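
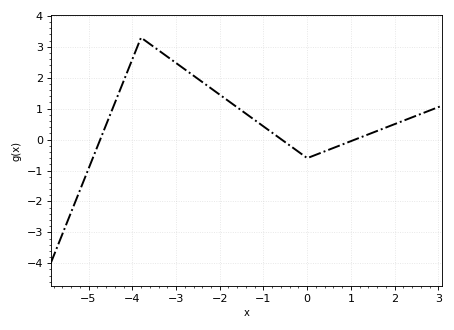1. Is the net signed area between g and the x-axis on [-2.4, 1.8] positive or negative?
positive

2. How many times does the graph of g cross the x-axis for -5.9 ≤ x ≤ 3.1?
3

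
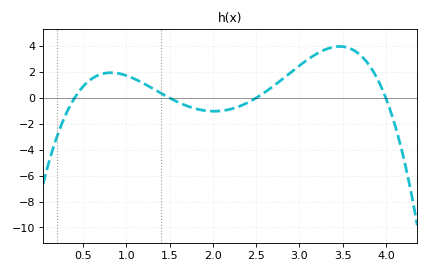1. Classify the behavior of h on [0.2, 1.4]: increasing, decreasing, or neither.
neither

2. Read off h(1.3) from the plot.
0.8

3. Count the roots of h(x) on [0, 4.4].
4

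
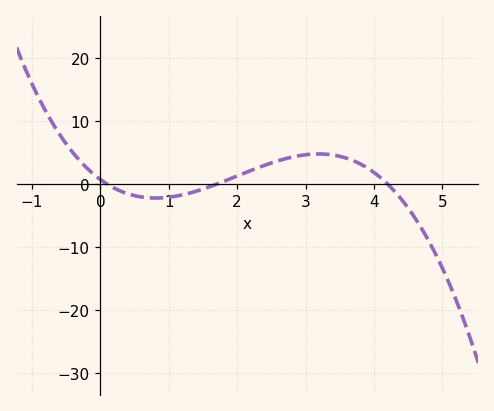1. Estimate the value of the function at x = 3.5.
4.41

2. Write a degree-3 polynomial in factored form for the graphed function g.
y = -1.03(x - 0.1)(x - 1.7)(x - 4.2)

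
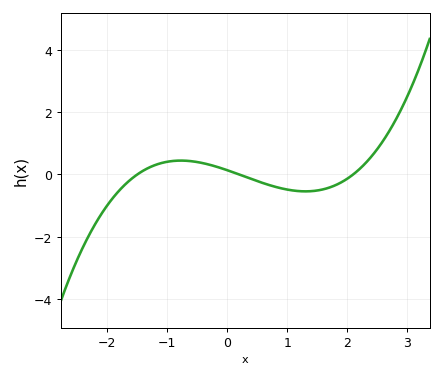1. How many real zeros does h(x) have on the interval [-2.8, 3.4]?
3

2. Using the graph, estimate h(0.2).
0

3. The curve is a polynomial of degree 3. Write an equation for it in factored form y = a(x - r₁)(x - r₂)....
y = 0.22(x + 1.5)(x - 0.2)(x - 2.1)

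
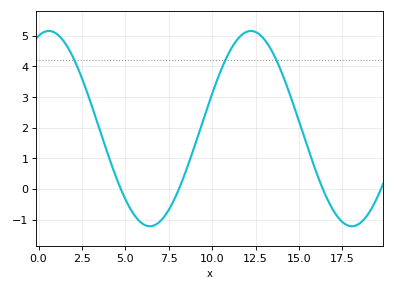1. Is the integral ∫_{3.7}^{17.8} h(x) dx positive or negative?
positive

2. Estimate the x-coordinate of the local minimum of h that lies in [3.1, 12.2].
6.5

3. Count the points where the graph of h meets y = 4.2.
3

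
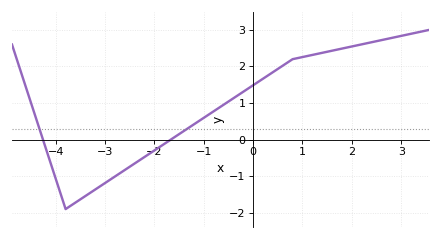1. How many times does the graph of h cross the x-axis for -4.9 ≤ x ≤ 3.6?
2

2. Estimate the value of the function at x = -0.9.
0.7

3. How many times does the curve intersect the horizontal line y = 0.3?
2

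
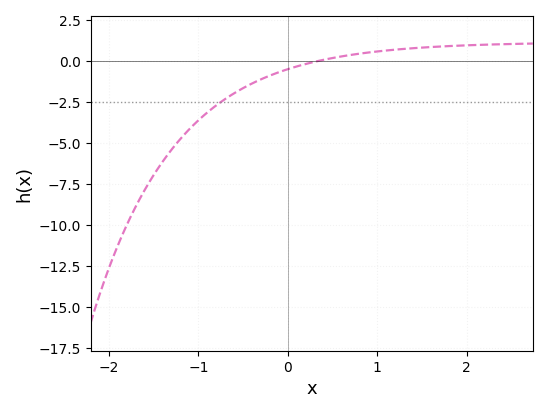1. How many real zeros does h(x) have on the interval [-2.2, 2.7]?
1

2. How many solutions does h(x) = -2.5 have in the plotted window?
1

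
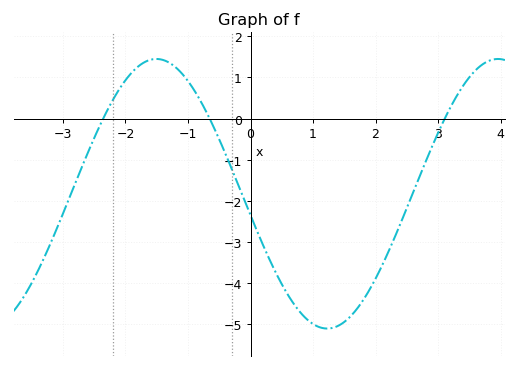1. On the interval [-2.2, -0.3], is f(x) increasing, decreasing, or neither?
neither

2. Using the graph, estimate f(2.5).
-2.18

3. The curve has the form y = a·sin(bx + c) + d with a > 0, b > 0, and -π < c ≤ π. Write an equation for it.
y = 3.28sin(1.15x - 2.98) - 1.83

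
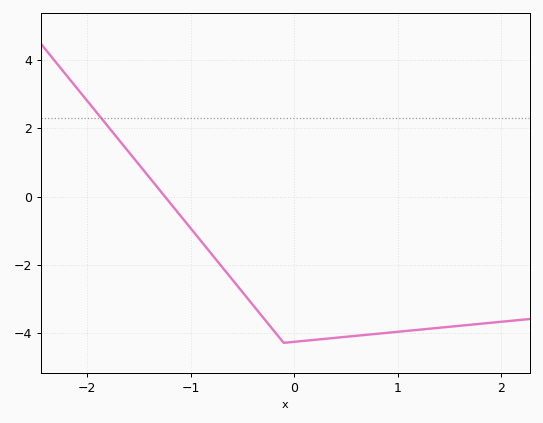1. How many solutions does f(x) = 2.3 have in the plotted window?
1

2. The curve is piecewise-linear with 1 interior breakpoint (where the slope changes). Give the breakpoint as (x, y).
(-0.1, -4.3)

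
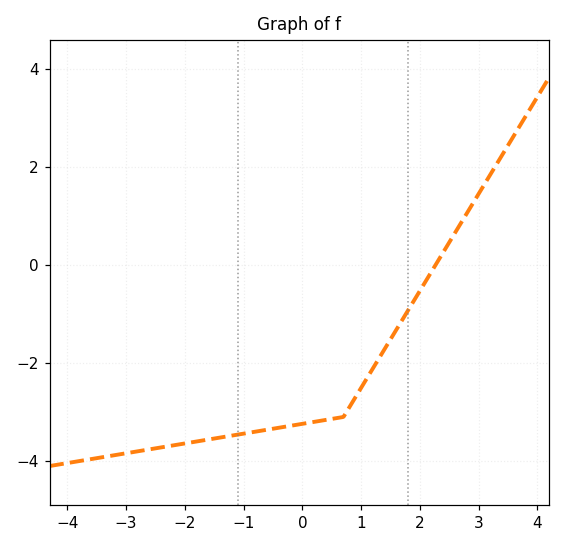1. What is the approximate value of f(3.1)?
1.6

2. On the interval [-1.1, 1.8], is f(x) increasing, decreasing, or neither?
increasing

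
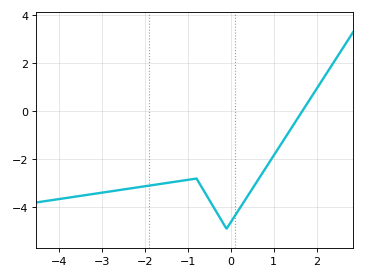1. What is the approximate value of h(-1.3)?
-3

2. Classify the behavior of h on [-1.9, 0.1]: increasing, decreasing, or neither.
neither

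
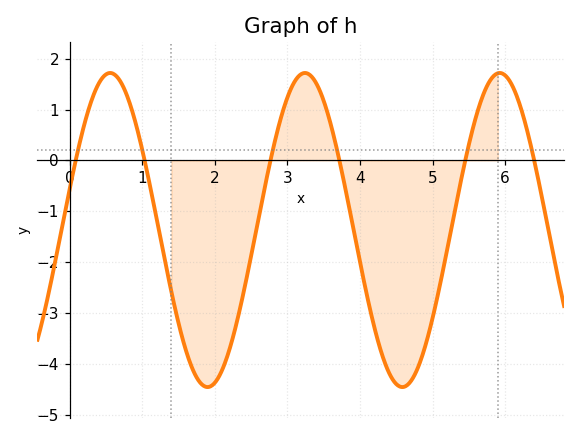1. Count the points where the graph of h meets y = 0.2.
6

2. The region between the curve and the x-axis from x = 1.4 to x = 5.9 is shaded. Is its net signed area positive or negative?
negative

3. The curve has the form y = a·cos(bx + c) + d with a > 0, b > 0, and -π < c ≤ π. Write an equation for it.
y = 3.09cos(2.3x - 1.3) - 1.37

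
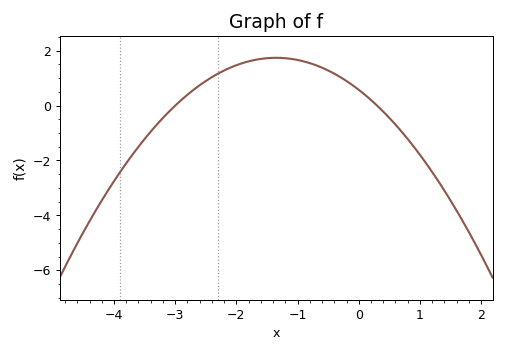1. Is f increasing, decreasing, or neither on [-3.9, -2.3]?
increasing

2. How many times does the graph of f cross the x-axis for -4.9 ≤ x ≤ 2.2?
2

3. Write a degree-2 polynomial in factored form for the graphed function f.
y = -0.64(x + 3)(x - 0.3)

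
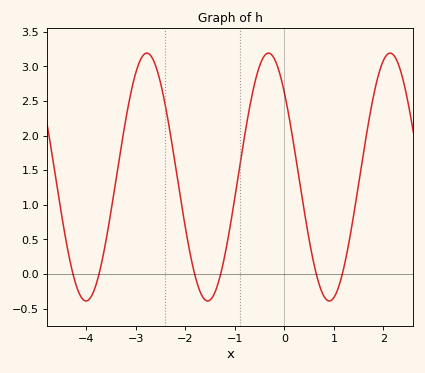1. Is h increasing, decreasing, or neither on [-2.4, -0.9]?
neither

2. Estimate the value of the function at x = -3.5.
0.895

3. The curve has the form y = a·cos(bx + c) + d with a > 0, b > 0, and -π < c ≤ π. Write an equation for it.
y = 1.79cos(2.56x + 0.82) + 1.4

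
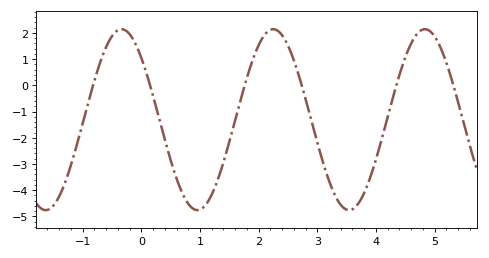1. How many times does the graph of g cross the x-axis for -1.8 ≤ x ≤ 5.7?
6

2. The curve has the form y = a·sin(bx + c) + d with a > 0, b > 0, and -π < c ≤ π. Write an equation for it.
y = 3.45sin(2.43x + 2.39) - 1.31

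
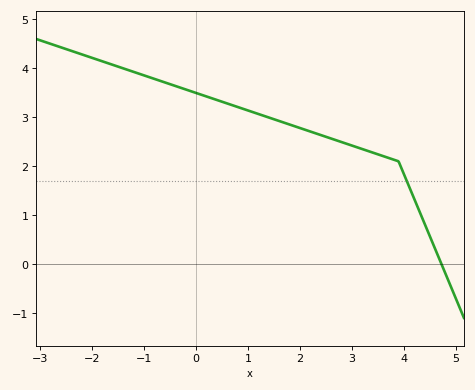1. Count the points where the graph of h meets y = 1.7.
1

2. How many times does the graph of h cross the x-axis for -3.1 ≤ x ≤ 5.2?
1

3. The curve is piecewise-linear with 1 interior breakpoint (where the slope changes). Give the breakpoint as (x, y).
(3.9, 2.1)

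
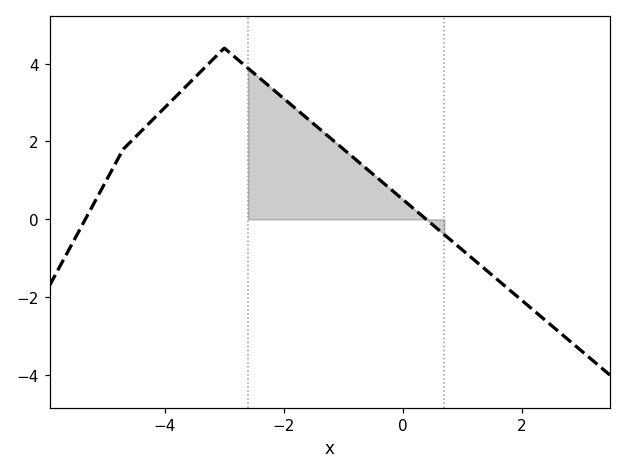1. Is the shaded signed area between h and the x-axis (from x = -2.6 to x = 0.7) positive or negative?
positive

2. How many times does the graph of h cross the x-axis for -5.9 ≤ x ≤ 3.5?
2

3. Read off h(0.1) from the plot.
0.4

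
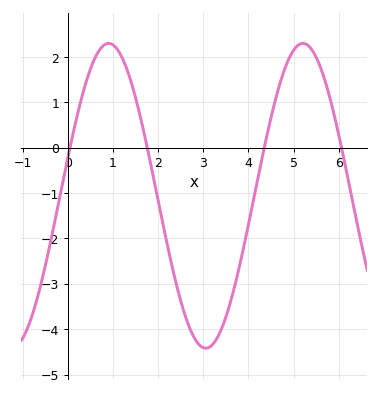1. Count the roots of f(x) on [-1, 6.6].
4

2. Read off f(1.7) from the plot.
0.273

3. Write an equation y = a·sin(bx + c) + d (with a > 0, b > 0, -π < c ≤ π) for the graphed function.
y = 3.36sin(1.46x + 0.252) - 1.06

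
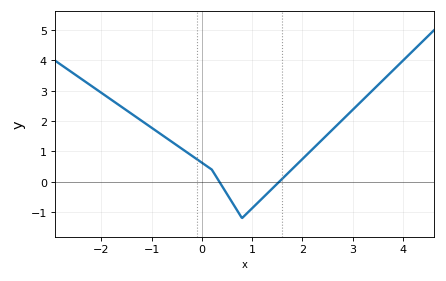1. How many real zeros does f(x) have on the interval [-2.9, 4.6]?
2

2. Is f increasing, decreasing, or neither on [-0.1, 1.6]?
neither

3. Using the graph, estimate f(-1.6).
2.47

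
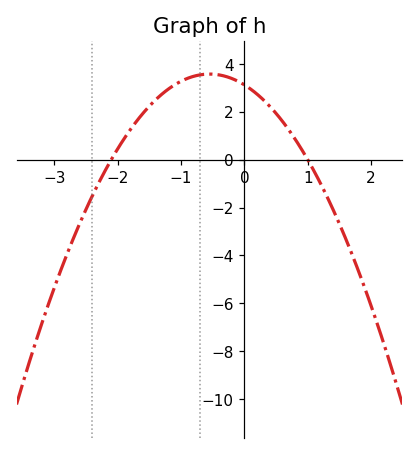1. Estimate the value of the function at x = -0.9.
3.4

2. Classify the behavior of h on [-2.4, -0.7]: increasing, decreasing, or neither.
increasing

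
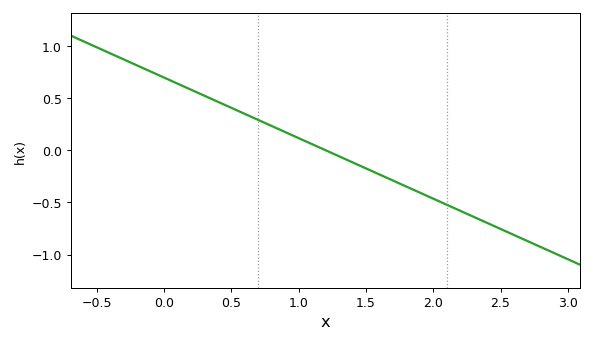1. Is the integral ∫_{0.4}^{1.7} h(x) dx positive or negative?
positive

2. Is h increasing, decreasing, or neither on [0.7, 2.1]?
decreasing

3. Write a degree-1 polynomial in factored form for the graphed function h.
y = -0.58(x - 1.2)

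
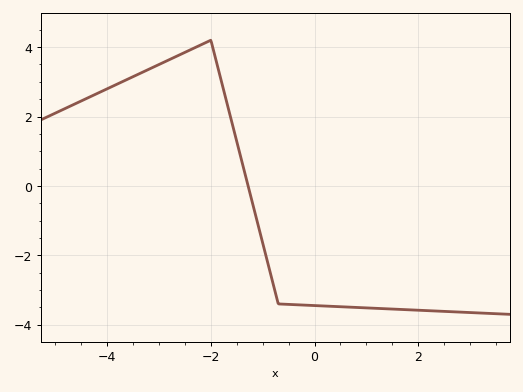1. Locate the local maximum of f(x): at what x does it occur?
-2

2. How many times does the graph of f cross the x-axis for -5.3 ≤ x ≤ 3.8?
1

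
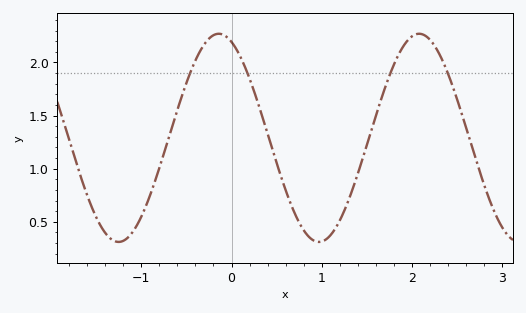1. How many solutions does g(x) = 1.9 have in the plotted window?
4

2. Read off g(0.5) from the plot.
1.05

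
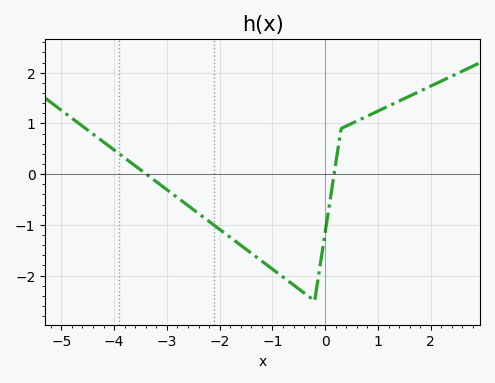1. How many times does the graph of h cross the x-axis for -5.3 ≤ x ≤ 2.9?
2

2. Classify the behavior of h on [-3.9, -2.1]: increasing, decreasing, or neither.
decreasing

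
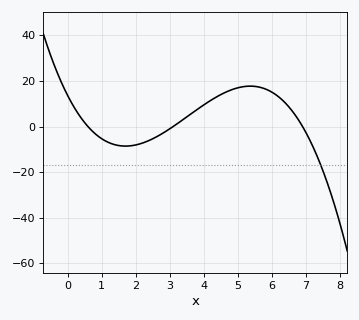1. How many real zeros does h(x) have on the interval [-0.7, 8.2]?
3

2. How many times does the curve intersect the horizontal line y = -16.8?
1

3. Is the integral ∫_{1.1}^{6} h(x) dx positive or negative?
positive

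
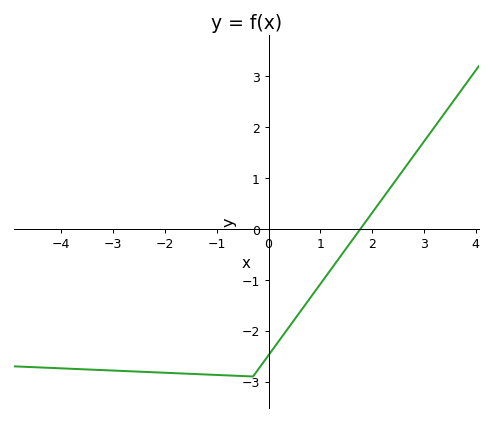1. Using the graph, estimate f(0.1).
-2.3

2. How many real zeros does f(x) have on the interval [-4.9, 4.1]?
1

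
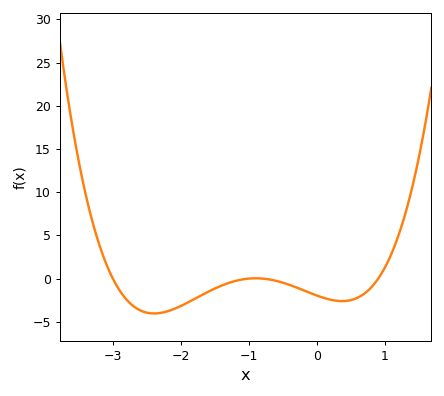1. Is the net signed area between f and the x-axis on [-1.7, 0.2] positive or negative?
negative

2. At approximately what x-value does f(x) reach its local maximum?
-0.9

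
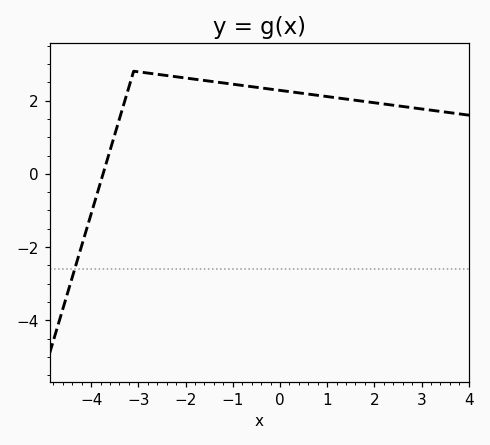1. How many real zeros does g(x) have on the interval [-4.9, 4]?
1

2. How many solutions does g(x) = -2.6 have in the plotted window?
1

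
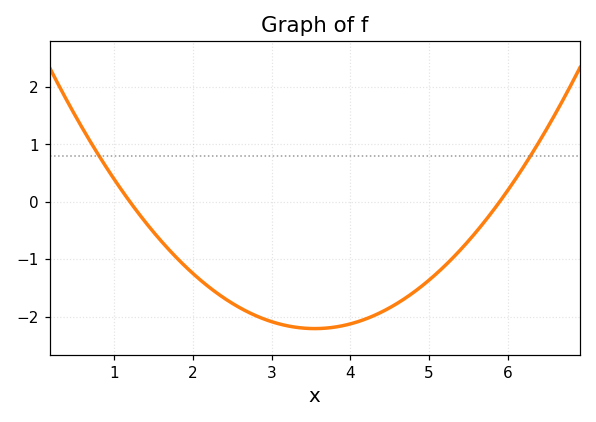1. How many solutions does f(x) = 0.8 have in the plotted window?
2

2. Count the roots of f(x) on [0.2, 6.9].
2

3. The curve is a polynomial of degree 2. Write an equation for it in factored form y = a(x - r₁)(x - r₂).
y = 0.4(x - 1.2)(x - 5.9)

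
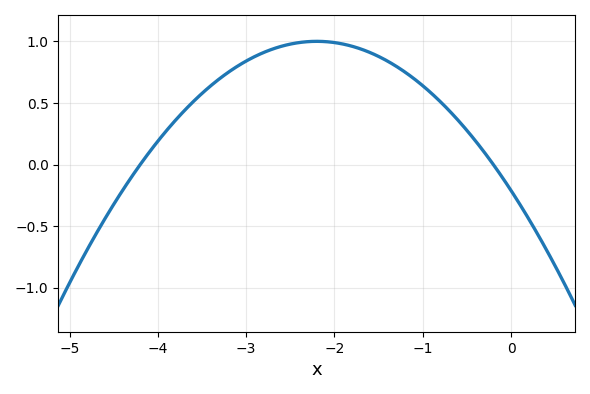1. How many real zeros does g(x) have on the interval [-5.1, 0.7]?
2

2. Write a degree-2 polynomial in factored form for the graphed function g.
y = -0.25(x + 4.2)(x + 0.2)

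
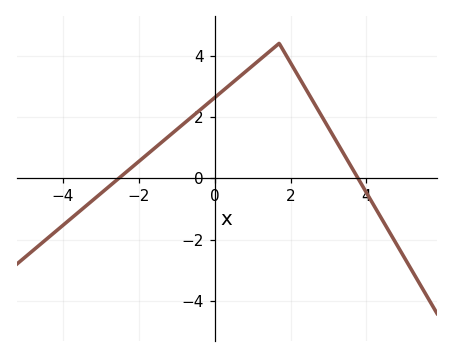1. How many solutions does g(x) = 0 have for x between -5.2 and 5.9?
2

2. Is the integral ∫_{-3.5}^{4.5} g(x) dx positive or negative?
positive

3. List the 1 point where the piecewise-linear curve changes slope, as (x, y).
(1.7, 4.4)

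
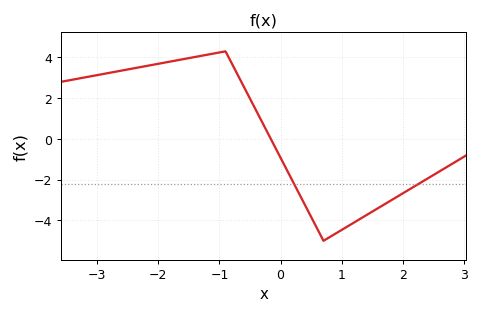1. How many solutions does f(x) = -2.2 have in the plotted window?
2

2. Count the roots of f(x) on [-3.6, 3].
1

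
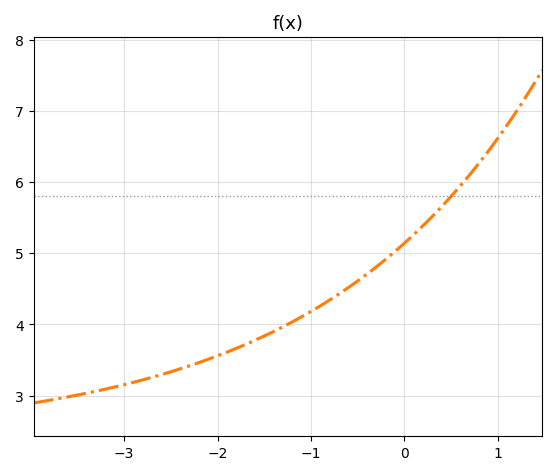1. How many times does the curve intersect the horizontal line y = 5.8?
1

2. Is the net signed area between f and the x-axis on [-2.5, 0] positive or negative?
positive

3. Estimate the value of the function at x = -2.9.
3.19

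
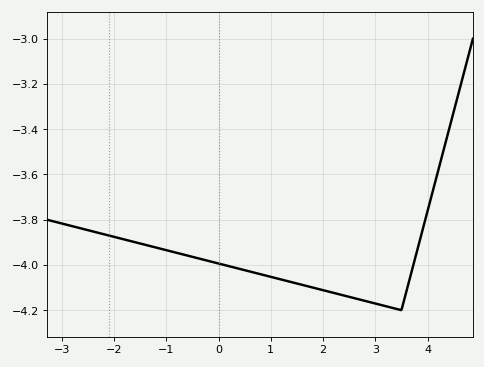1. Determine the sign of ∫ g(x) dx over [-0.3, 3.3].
negative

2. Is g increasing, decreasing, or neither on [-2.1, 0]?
decreasing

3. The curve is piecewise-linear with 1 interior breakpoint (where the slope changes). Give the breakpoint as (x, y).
(3.5, -4.2)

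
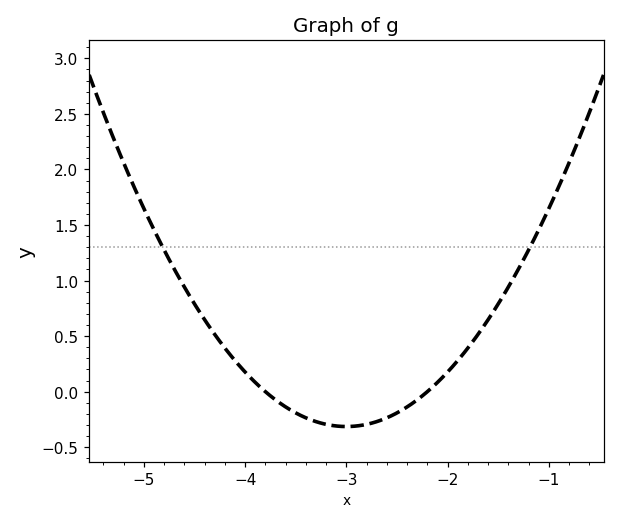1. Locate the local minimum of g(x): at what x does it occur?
-3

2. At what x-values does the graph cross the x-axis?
-3.8, -2.2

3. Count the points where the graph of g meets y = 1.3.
2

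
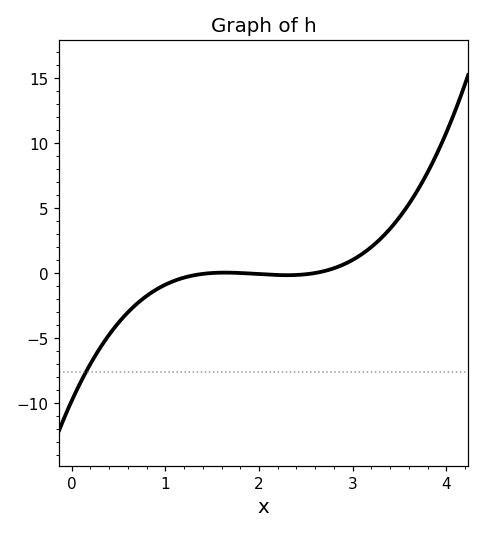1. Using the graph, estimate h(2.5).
0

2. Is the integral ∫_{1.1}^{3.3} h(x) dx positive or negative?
positive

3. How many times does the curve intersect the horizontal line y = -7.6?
1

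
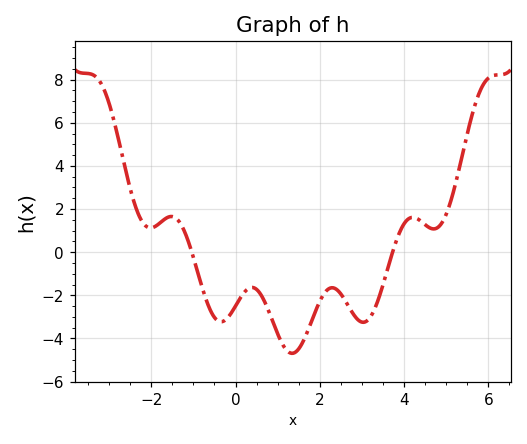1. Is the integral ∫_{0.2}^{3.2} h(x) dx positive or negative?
negative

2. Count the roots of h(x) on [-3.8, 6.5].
2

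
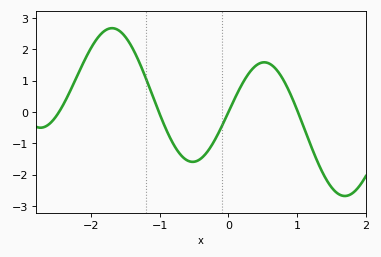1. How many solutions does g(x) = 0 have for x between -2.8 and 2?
4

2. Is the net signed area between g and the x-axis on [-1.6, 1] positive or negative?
positive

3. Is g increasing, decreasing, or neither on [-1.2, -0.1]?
neither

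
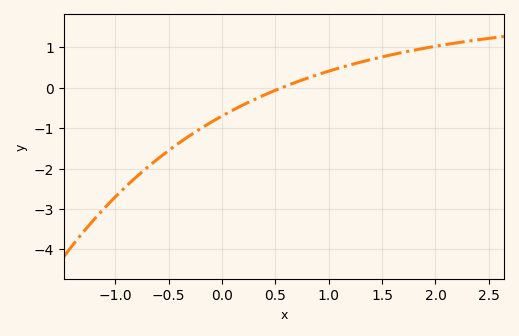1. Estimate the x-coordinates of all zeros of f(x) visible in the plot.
0.559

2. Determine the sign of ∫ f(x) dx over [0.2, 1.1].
positive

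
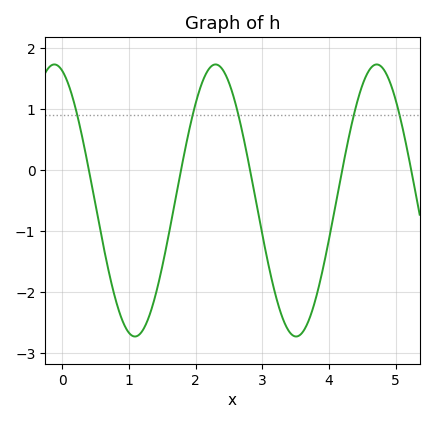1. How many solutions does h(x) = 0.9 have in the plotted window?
5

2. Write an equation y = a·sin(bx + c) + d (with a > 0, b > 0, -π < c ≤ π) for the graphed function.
y = 2.23sin(2.6x + 1.88) - 0.5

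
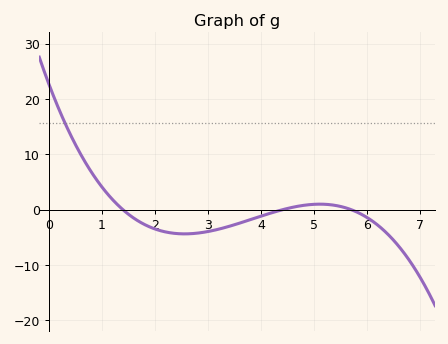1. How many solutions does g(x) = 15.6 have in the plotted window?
1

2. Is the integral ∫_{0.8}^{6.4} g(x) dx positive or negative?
negative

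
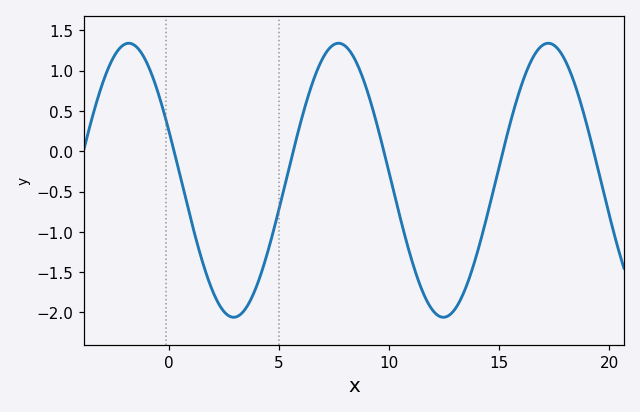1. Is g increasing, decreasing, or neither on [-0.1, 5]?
neither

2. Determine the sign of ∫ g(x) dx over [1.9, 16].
negative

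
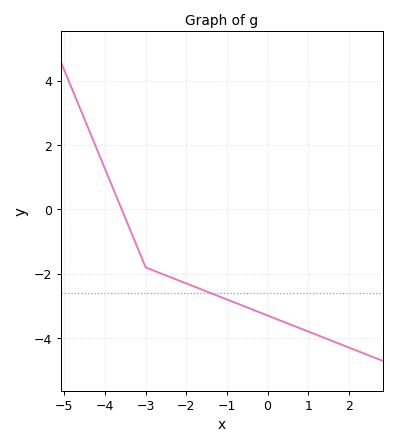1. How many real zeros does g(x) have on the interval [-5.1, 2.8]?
1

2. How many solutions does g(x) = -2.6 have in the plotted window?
1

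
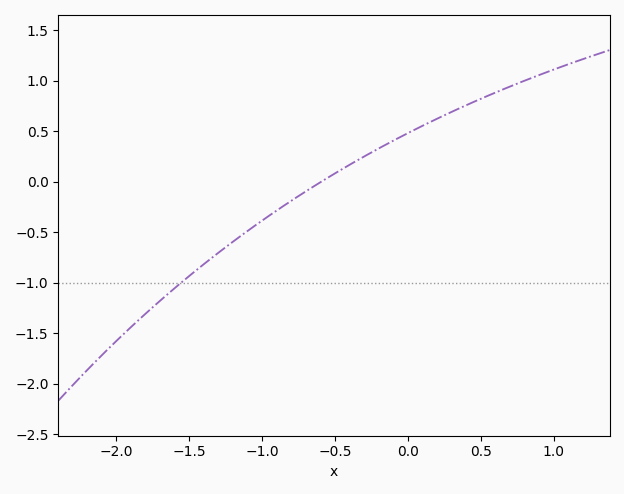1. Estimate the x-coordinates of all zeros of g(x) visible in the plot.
-0.592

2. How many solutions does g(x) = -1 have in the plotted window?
1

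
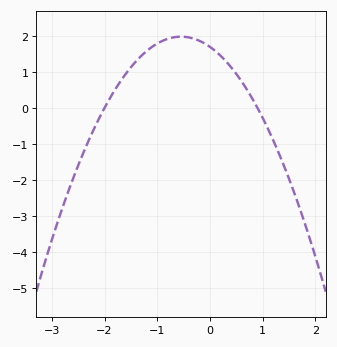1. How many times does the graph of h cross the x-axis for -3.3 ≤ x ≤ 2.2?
2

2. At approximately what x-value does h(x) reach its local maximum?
-0.55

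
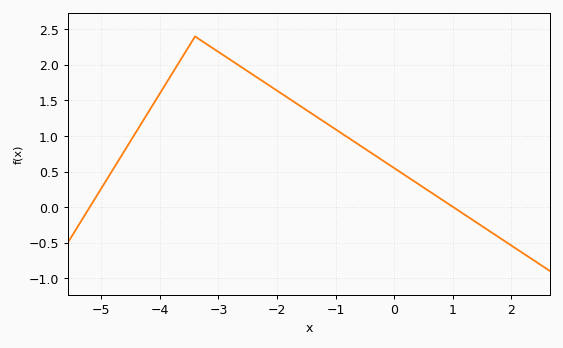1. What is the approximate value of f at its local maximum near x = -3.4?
2.4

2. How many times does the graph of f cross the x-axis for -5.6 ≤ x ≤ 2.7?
2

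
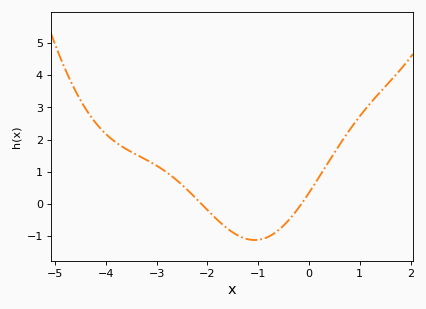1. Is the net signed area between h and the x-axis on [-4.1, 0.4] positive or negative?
positive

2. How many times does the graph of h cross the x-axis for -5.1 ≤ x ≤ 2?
2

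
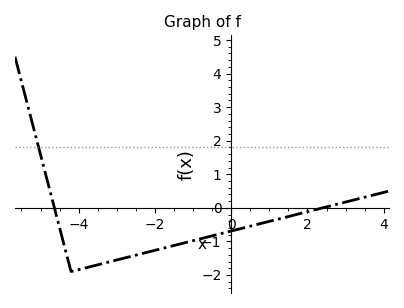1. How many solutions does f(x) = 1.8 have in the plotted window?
1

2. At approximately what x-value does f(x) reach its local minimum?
-4.2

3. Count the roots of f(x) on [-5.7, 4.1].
2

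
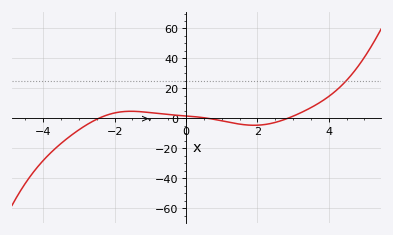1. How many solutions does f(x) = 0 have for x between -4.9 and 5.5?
3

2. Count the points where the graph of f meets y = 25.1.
1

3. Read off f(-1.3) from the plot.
4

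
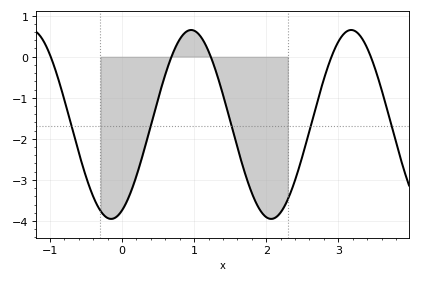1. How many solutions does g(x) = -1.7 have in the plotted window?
5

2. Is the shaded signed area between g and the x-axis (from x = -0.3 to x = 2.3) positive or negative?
negative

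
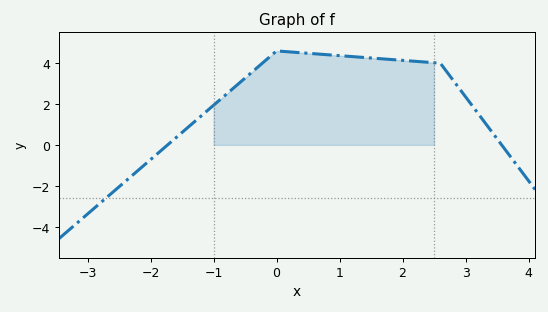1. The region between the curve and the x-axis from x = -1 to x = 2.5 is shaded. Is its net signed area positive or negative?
positive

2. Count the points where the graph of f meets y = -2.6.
1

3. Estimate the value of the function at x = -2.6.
-2.4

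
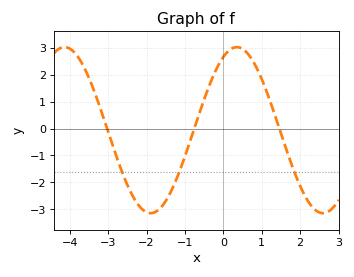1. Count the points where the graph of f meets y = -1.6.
3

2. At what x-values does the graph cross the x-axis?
-3.03, -0.757, 1.46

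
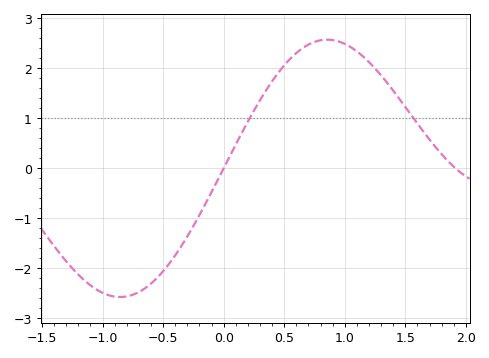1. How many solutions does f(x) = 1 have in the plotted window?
2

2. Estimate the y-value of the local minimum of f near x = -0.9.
-2.57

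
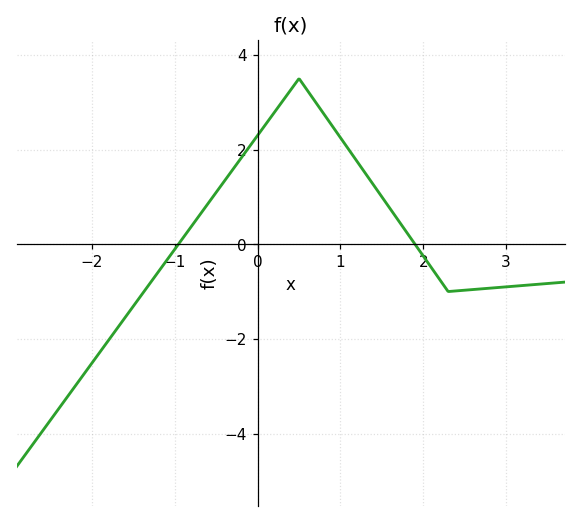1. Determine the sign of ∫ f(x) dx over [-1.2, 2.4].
positive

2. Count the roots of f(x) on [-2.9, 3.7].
2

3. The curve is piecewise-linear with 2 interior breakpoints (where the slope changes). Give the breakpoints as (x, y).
(0.5, 3.5); (2.3, -1)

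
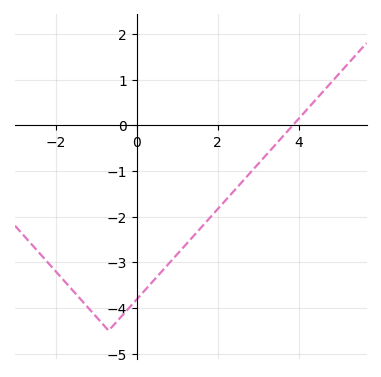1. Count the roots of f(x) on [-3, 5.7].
1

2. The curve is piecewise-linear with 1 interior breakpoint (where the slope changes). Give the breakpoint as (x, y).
(-0.7, -4.5)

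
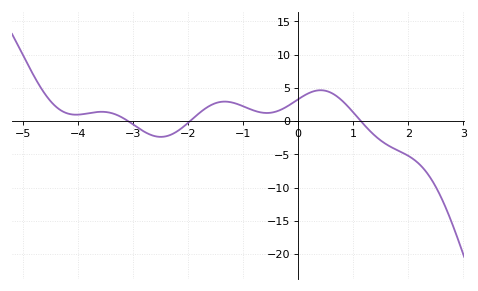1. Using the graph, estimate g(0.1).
3.8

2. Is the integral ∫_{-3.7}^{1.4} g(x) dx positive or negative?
positive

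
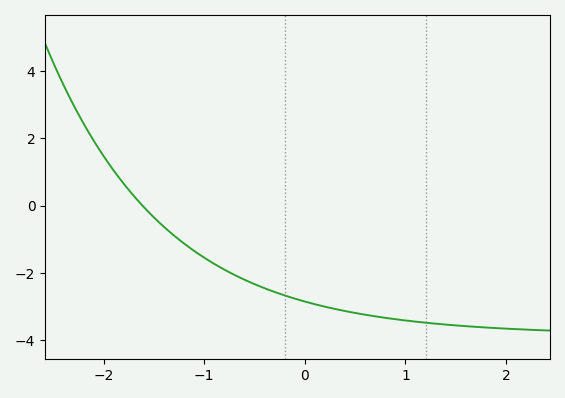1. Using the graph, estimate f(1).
-3.41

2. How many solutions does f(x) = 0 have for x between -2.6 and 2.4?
1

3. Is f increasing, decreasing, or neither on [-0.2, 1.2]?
decreasing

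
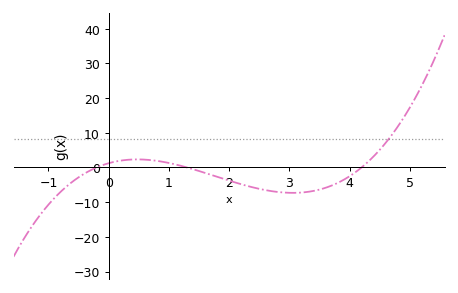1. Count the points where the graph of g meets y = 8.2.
1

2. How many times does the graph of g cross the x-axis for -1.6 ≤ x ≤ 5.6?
3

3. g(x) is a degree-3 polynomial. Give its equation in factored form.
y = 1.12(x + 0.2)(x - 1.3)(x - 4.2)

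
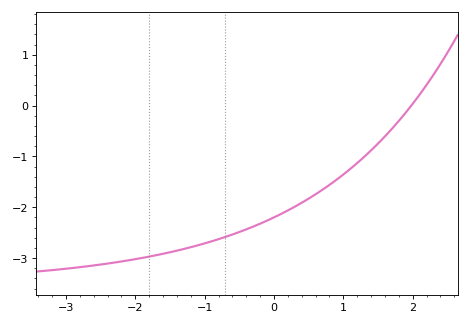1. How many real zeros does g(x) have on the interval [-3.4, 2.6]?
1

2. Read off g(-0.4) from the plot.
-2.44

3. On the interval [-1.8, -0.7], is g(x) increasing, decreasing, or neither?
increasing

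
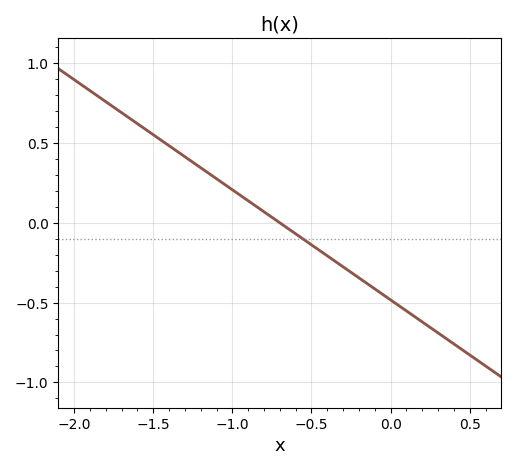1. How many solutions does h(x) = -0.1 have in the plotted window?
1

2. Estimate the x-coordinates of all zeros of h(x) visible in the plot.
-0.7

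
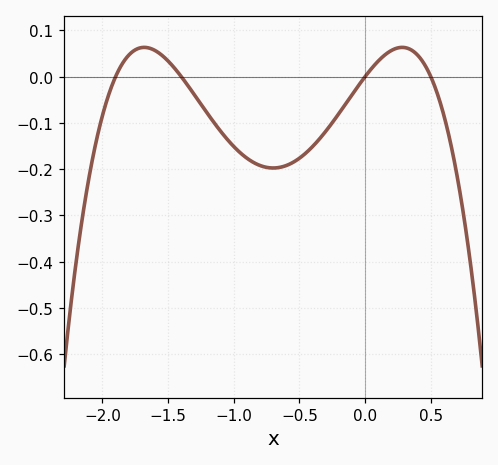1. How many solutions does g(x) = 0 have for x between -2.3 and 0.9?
4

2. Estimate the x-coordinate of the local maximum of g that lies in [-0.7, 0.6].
0.3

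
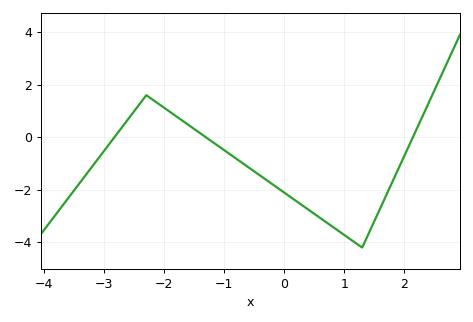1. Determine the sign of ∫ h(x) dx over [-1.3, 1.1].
negative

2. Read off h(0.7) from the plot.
-3.23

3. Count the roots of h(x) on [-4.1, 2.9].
3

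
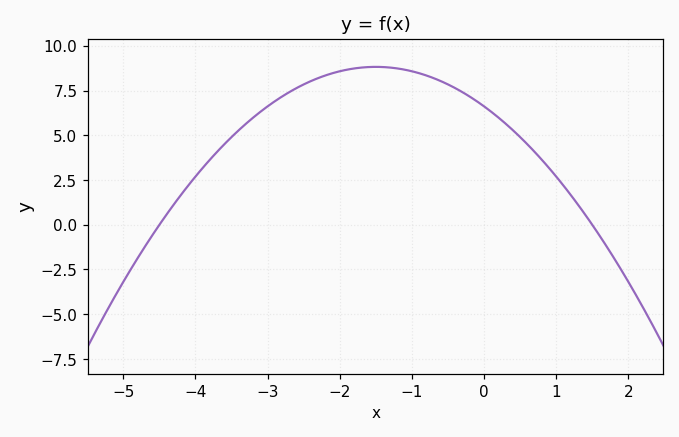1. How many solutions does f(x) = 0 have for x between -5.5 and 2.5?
2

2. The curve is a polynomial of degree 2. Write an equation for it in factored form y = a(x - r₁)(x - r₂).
y = -0.98(x + 4.5)(x - 1.5)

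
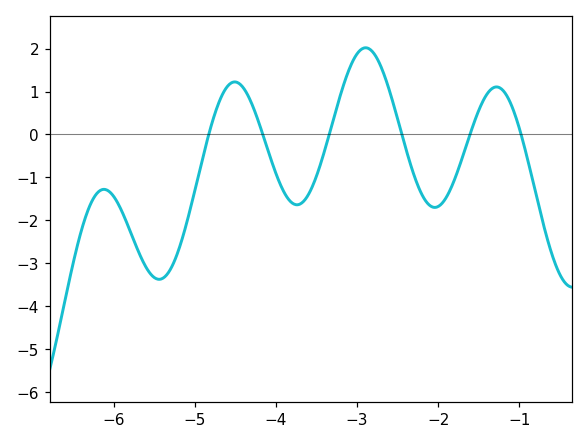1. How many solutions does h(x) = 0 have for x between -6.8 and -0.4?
6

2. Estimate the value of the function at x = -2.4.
-0.327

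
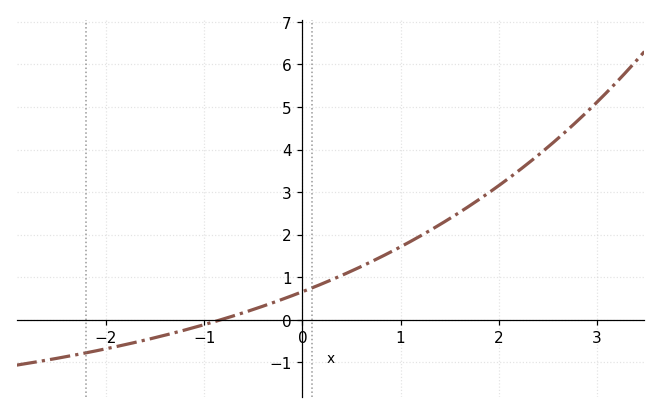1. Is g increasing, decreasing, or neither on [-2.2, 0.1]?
increasing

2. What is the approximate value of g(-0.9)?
0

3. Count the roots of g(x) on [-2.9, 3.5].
1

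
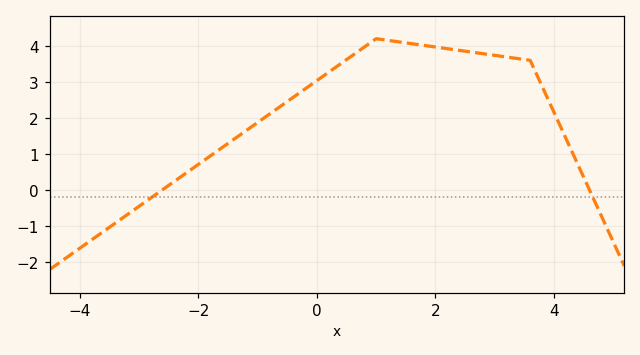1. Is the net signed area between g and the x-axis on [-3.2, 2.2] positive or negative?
positive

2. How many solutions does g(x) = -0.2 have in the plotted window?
2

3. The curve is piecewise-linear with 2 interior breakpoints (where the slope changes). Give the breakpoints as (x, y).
(1, 4.2); (3.6, 3.6)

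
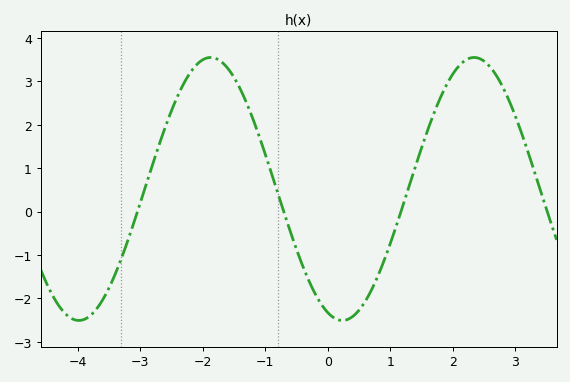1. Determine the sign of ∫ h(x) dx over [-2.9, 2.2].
positive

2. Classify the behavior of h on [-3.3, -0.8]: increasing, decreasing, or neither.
neither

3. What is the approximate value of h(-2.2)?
3.2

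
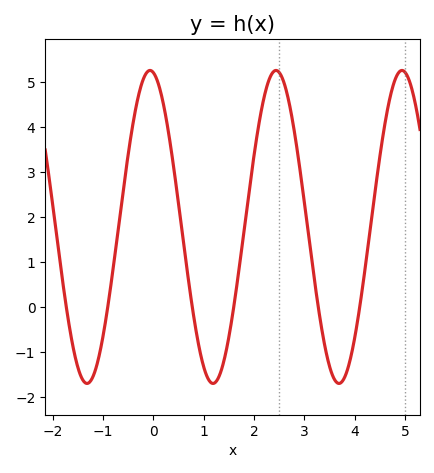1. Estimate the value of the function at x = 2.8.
3.9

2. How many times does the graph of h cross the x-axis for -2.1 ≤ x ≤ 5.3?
6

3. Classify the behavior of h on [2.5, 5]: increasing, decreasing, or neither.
neither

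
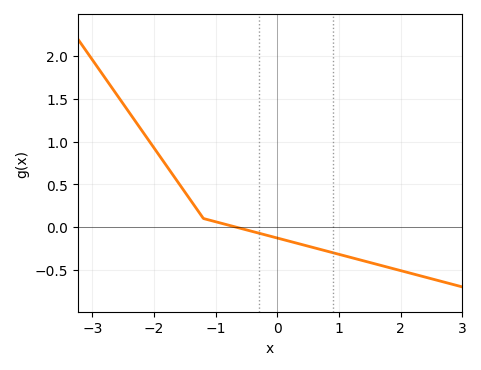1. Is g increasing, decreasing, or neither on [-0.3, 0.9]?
decreasing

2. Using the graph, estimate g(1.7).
-0.45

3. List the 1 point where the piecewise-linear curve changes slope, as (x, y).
(-1.2, 0.1)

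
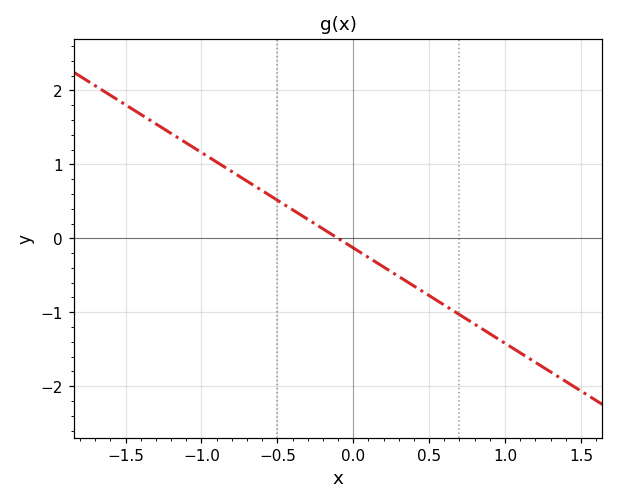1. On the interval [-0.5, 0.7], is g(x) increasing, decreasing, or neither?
decreasing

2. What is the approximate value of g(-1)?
1.2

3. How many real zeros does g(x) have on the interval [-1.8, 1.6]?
1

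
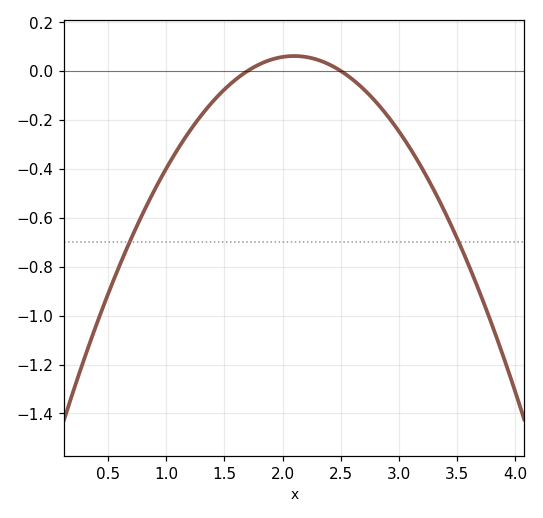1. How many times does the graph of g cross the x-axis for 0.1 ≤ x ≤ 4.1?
2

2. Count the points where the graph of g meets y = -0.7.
2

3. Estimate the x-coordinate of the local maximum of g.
2.1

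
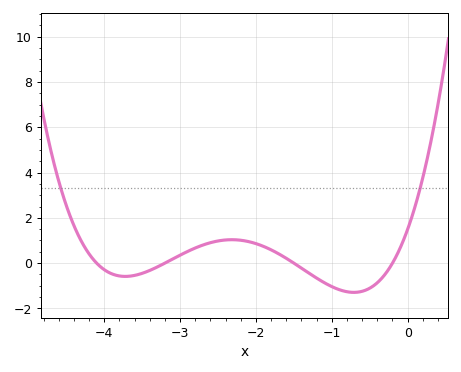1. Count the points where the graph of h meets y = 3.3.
2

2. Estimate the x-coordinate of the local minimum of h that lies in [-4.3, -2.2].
-3.72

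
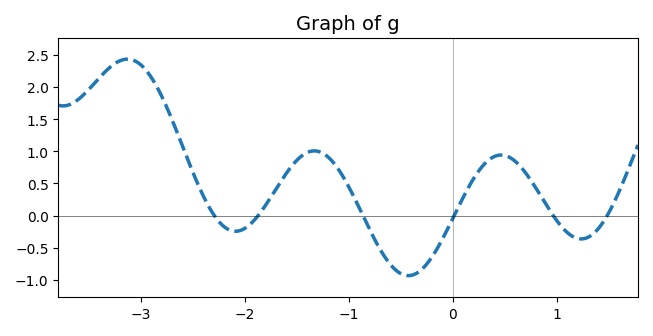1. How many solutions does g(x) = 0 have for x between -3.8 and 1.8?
6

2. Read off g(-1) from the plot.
0.45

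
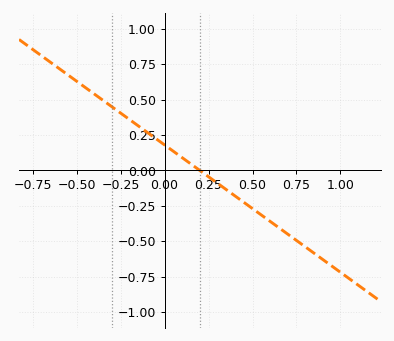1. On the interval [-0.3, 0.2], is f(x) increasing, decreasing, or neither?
decreasing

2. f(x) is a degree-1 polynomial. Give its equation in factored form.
y = -0.9(x - 0.2)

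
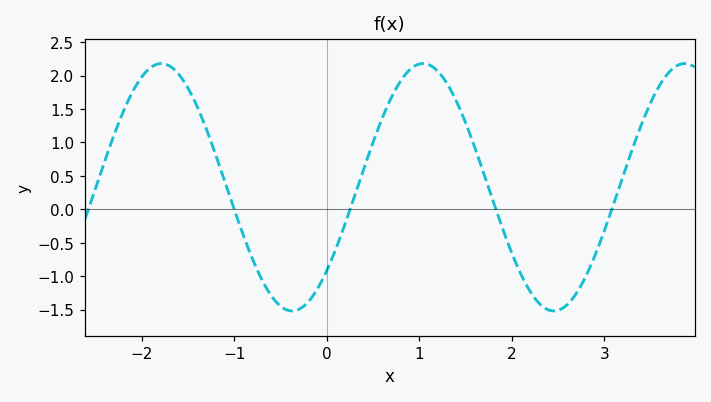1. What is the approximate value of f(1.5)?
1.3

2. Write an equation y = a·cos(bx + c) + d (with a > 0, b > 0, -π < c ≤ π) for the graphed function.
y = 1.85cos(2.2x - 2.3) + 0.33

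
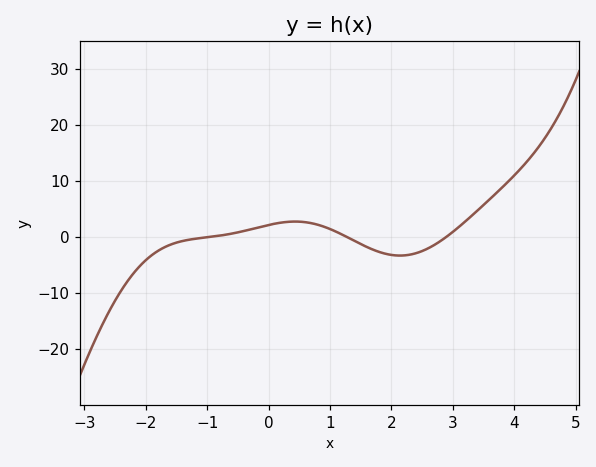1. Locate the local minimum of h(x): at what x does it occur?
2.2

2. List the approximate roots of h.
-1, 1.2, 2.8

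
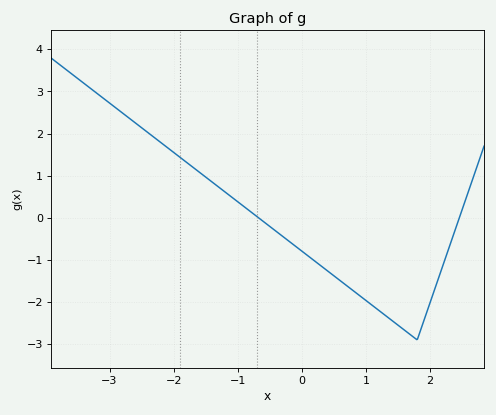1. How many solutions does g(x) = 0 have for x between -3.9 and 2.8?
2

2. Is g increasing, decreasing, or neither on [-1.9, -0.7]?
decreasing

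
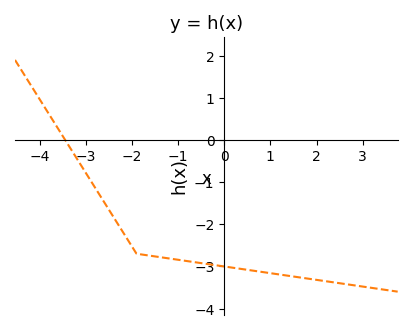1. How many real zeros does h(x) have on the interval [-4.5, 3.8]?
1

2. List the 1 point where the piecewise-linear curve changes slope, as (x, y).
(-1.9, -2.7)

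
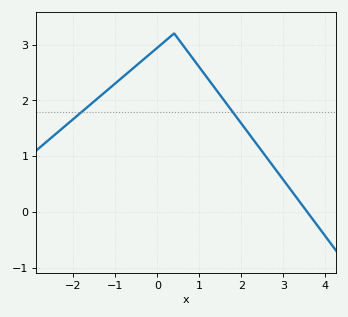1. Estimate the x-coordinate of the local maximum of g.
0.399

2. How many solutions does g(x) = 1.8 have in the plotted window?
2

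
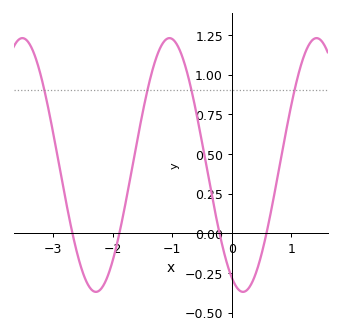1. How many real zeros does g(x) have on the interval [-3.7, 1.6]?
4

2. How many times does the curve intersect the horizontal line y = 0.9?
4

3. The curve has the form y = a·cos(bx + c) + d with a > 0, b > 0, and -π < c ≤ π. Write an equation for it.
y = 0.8cos(2.54x + 2.66) + 0.43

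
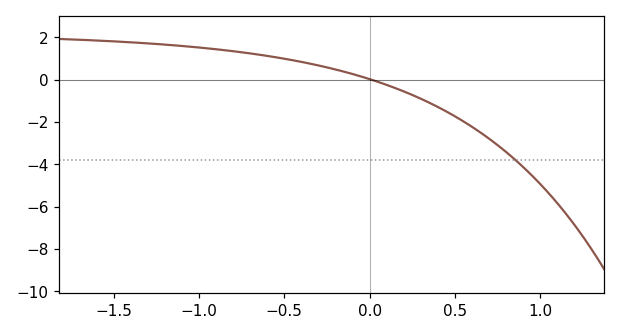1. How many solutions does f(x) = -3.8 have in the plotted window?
1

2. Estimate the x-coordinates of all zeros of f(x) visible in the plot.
0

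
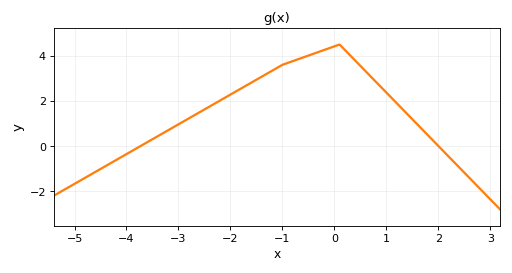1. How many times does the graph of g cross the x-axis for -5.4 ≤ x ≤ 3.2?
2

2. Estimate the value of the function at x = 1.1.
2.1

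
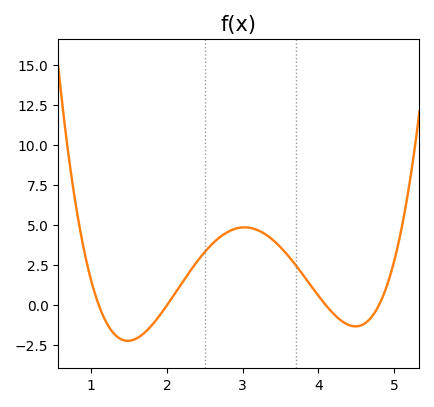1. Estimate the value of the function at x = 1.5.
-2.2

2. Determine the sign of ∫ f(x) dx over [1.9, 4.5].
positive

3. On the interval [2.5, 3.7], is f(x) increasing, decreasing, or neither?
neither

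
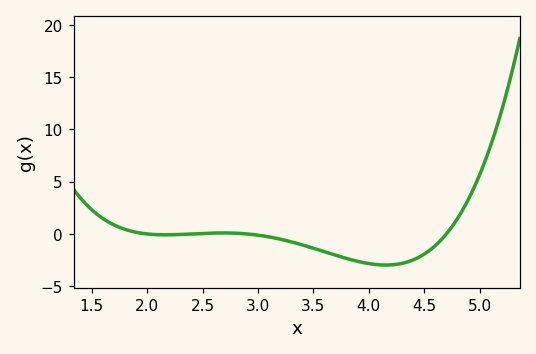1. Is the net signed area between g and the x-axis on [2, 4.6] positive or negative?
negative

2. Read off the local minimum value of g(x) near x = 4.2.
-3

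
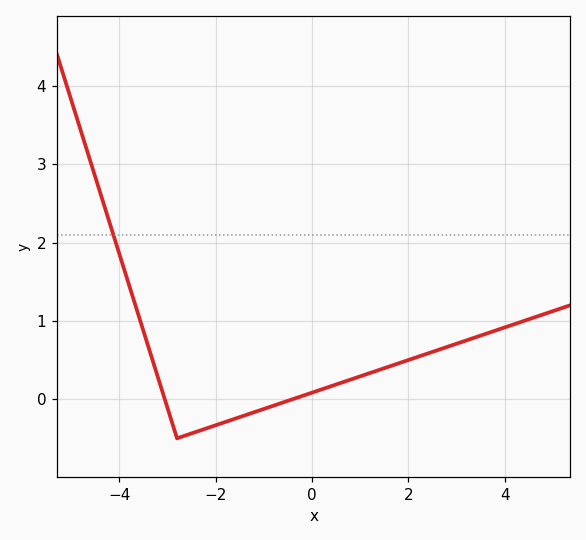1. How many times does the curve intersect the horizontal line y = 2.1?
1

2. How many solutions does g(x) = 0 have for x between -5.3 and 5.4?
2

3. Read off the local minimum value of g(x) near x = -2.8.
-0.499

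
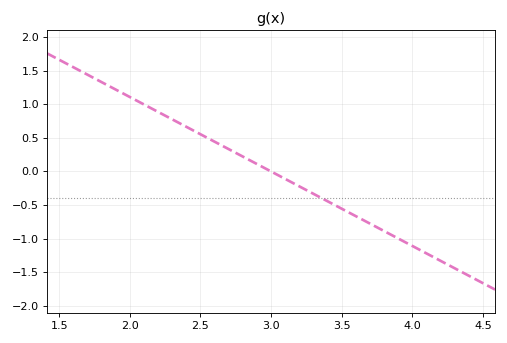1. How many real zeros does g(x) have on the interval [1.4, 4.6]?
1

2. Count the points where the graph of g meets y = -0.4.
1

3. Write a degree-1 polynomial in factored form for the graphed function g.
y = -1.11(x - 3)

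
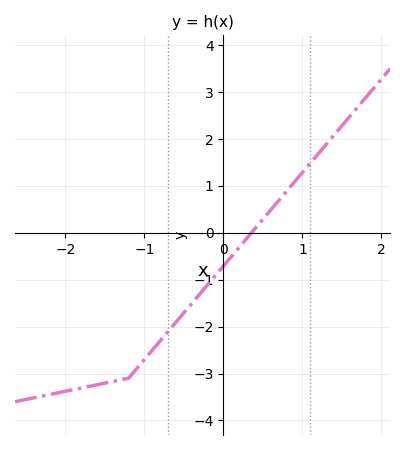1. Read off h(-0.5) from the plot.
-1.7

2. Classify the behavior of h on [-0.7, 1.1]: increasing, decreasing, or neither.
increasing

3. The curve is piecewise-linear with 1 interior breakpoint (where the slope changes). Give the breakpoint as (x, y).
(-1.2, -3.1)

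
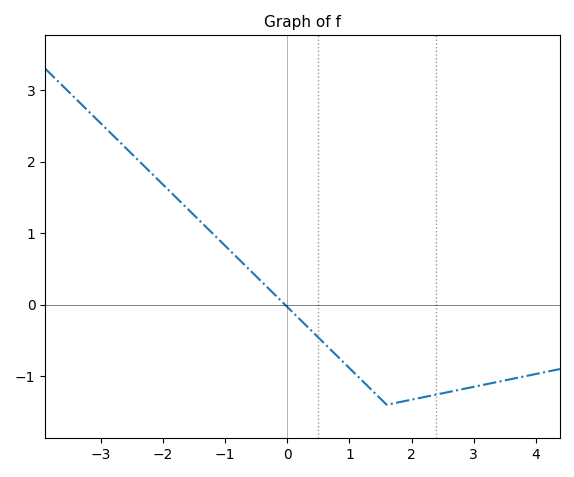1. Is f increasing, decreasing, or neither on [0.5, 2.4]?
neither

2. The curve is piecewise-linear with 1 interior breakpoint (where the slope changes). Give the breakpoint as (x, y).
(1.6, -1.4)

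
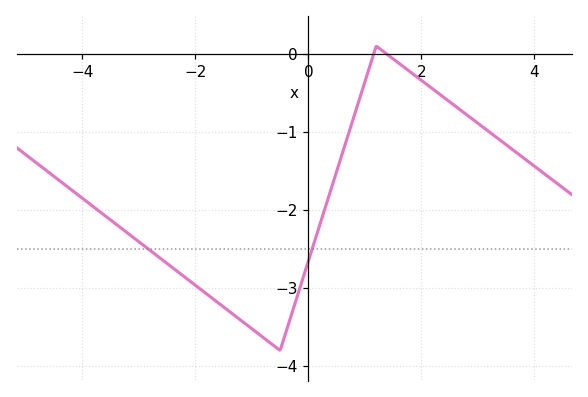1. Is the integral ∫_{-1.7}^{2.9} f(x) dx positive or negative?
negative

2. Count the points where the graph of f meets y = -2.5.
2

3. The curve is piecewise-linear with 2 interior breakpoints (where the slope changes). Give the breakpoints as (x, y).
(-0.5, -3.8); (1.2, 0.1)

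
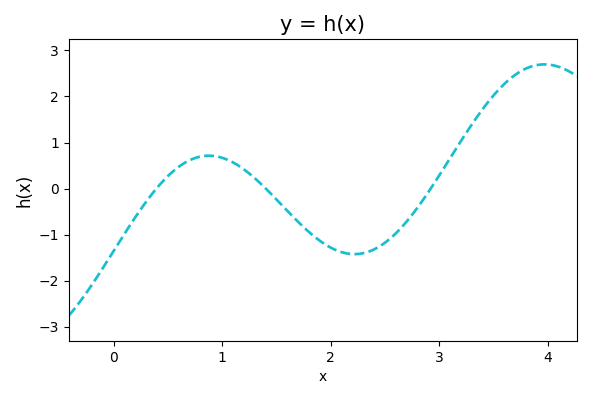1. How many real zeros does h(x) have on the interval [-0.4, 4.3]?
3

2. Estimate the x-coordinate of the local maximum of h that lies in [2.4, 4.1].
3.97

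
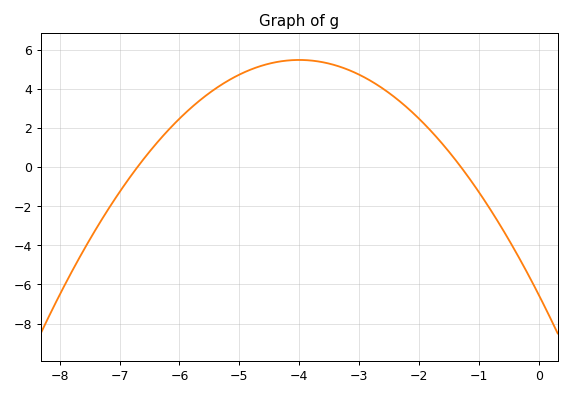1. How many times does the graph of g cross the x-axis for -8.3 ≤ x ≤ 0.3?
2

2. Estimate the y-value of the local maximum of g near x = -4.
5.4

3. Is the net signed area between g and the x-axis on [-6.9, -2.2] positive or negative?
positive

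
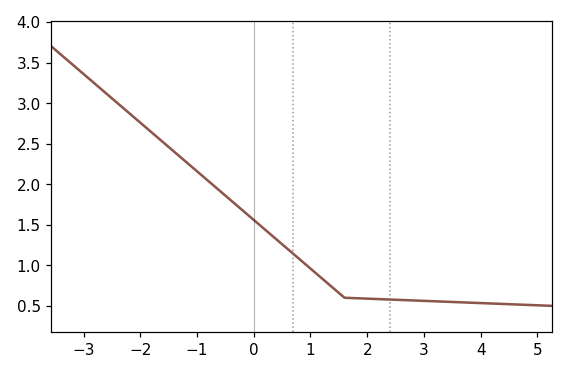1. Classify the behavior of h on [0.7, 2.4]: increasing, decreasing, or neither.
decreasing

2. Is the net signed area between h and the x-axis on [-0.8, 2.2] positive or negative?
positive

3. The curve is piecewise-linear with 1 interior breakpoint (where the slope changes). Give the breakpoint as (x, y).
(1.6, 0.6)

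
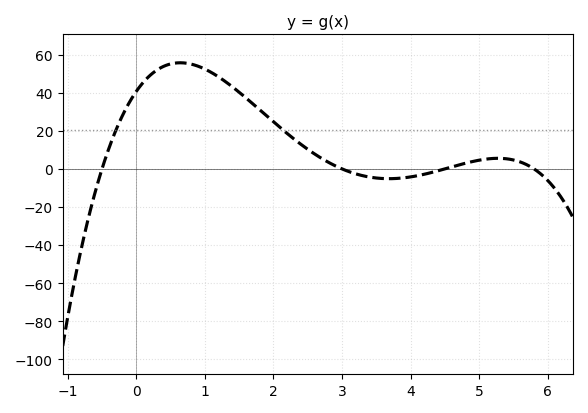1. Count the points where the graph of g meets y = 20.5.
2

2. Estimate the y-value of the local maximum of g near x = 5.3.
6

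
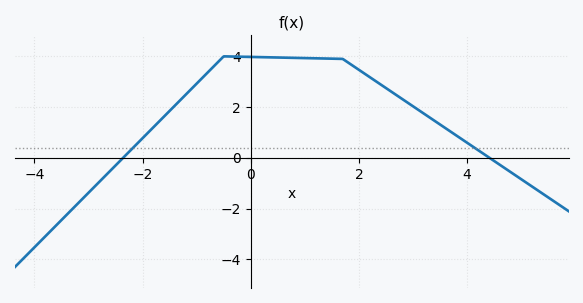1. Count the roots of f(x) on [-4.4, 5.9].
2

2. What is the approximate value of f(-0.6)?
3.78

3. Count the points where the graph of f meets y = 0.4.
2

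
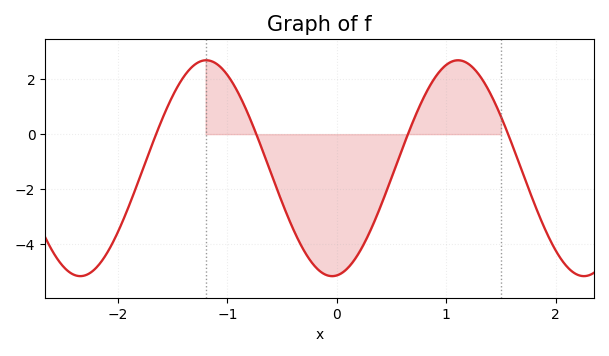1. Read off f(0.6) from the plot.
-0.512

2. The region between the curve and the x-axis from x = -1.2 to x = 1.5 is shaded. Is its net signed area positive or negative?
negative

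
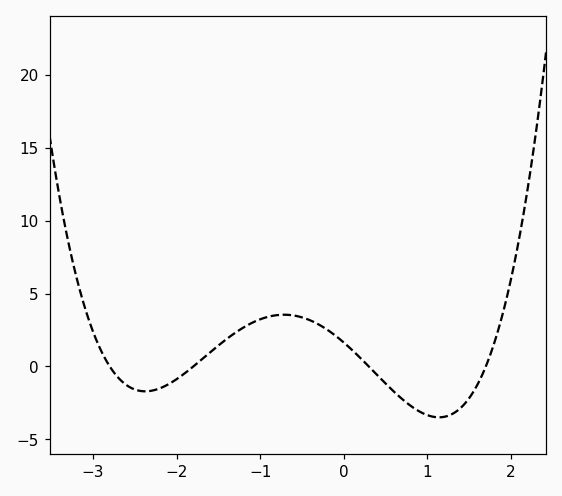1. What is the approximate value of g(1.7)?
0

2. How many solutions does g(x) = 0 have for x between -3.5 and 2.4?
4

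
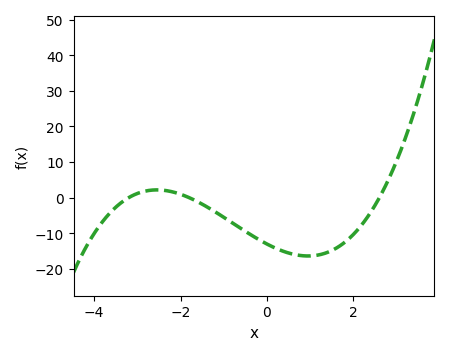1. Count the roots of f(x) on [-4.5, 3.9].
3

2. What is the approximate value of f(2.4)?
-4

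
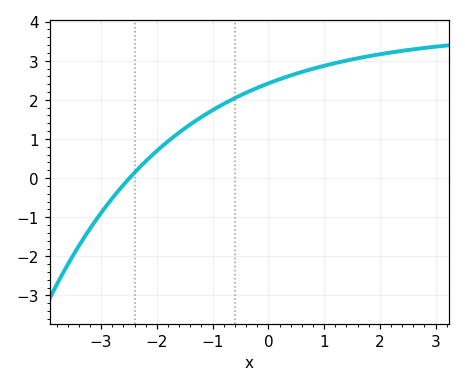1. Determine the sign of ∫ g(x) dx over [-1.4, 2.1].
positive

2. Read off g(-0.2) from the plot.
2.3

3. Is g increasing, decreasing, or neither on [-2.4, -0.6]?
increasing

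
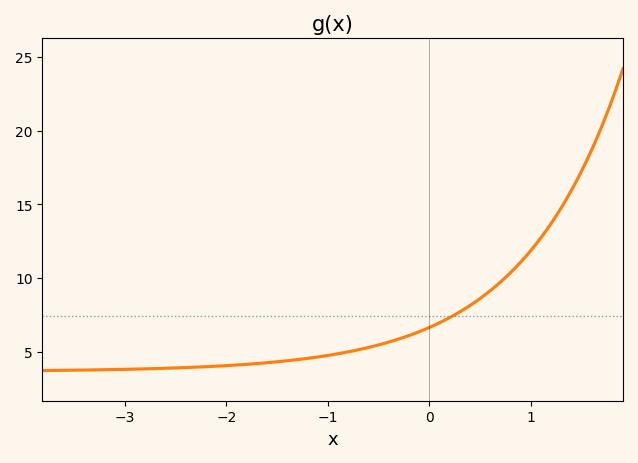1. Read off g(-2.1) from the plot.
4.02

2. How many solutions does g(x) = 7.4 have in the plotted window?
1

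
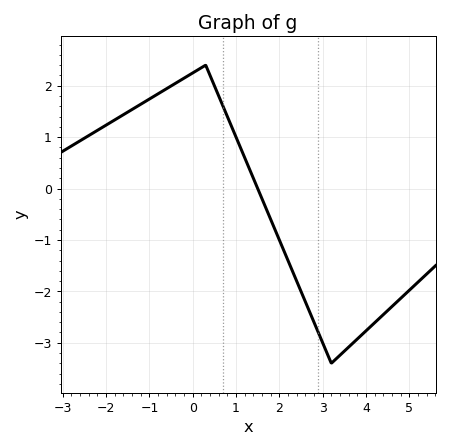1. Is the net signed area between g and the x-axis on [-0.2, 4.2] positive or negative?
negative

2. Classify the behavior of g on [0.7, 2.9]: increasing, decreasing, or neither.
decreasing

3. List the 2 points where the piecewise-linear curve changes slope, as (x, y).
(0.3, 2.4); (3.2, -3.4)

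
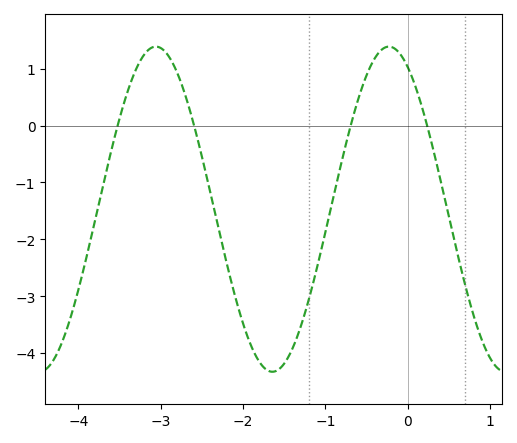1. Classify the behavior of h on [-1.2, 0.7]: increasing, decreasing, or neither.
neither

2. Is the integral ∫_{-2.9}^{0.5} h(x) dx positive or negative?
negative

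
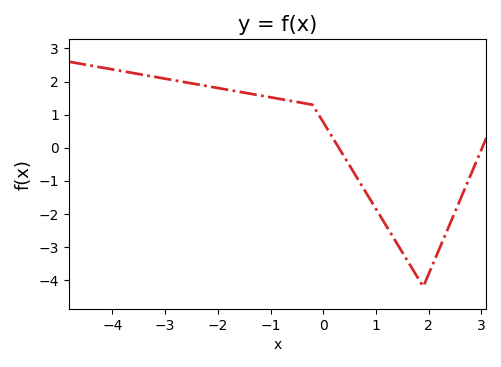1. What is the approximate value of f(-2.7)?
2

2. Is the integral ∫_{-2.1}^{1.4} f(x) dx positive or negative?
positive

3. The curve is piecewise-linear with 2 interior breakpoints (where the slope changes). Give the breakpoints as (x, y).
(-0.2, 1.3); (1.9, -4.2)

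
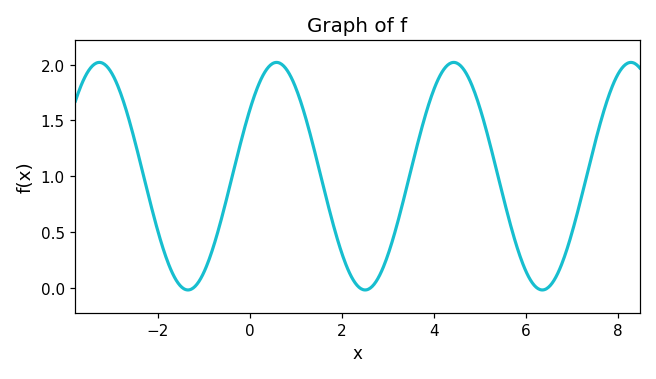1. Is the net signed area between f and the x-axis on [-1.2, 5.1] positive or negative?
positive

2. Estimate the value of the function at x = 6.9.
0.351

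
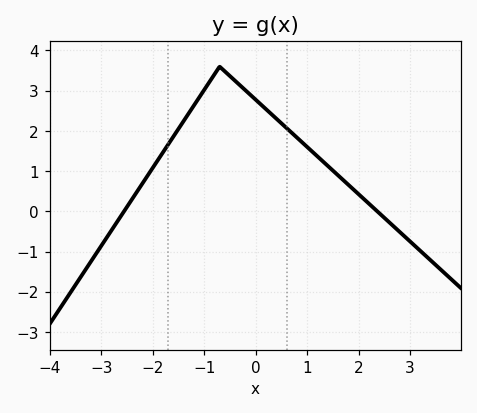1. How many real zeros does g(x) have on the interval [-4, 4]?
2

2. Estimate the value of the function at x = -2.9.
-0.666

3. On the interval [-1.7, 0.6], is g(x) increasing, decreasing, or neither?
neither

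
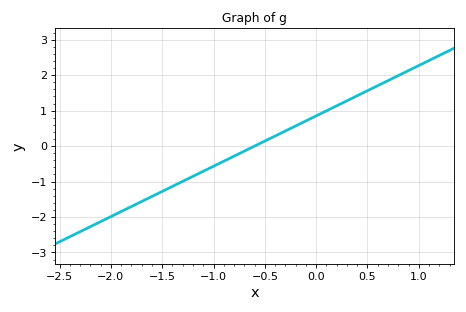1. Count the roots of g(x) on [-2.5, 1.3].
1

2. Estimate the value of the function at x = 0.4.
1.4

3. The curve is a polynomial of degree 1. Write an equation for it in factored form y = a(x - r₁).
y = 1.42(x + 0.6)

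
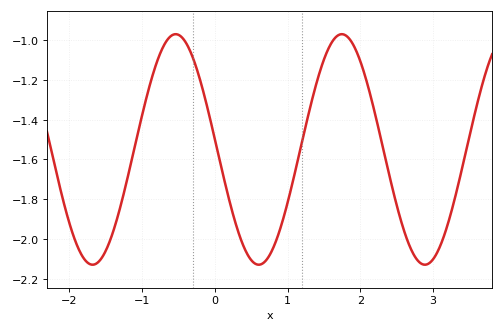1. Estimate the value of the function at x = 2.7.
-2.06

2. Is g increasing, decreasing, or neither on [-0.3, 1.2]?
neither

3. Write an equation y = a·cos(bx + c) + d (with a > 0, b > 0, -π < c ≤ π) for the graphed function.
y = 0.58cos(2.8x + 1.5) - 1.55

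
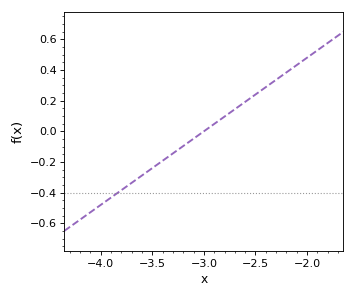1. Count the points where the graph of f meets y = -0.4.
1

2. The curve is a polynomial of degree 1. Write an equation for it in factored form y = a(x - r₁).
y = 0.48(x + 3)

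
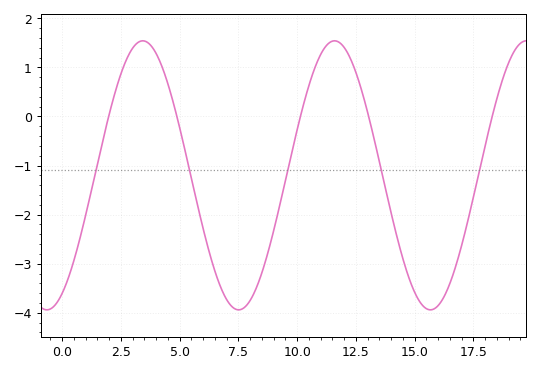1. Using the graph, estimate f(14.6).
-3.1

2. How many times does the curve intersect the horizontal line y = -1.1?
5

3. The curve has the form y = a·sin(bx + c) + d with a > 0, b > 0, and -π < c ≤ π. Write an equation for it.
y = 2.74sin(0.77x - 1.1) - 1.2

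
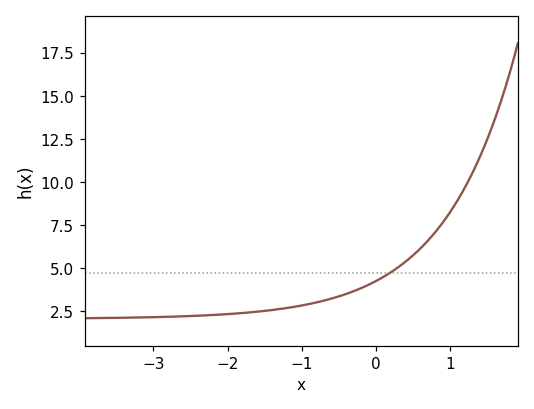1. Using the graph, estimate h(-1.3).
2.62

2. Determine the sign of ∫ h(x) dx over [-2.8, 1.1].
positive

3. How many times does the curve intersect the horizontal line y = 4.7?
1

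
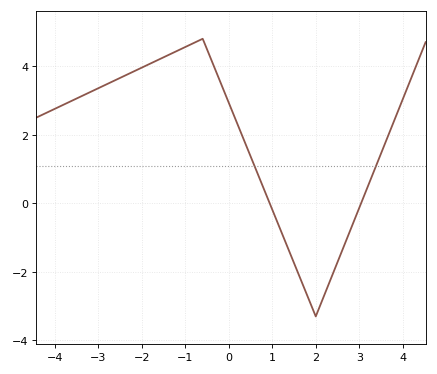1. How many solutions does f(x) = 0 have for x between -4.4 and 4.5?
2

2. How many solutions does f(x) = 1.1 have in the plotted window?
2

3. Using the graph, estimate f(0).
2.93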